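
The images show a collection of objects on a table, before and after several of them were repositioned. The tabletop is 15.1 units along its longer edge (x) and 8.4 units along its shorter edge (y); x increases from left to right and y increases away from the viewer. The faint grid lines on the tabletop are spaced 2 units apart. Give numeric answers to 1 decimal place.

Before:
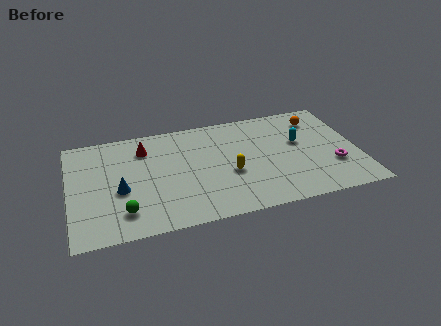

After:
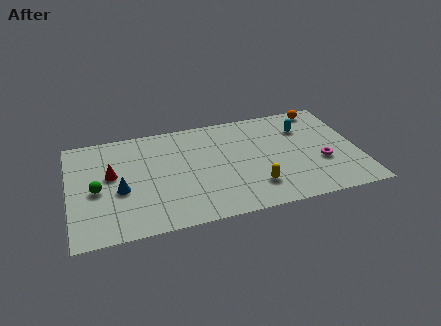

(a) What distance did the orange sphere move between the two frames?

0.9

From (13.2, 6.7) to (13.5, 7.5), the orange sphere covered √(0.3² + 0.8²) ≈ 0.9 units.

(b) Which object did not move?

the blue cone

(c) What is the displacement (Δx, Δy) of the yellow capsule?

(1.2, -1.4)

The yellow capsule was at about (8.3, 3.4) and moved to about (9.5, 2.0).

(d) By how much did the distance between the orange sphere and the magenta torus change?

+0.4

Before: roughly 4.0 units apart; after: 4.4. That's 0.4 units further apart.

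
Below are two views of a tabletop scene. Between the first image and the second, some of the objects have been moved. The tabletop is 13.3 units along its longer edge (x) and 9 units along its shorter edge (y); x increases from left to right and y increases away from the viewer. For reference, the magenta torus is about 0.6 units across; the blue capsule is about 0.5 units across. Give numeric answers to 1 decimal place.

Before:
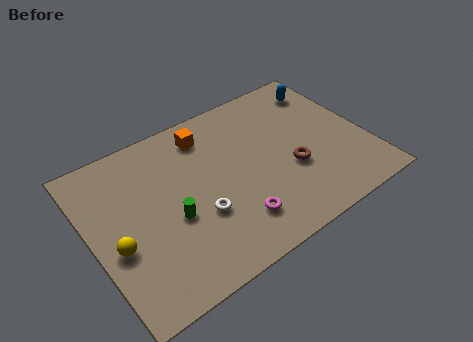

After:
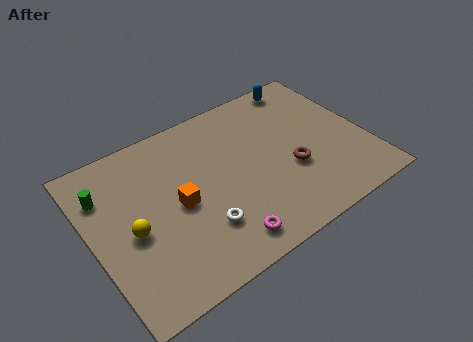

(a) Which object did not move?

the brown torus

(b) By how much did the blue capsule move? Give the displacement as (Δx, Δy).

(-0.9, 0.8)

The blue capsule started near (12.0, 7.3) and ended near (11.1, 8.1).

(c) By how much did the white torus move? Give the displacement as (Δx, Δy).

(0.0, -0.7)

From the two frames, the white torus sits at roughly (4.9, 3.2) before and (4.9, 2.5) after.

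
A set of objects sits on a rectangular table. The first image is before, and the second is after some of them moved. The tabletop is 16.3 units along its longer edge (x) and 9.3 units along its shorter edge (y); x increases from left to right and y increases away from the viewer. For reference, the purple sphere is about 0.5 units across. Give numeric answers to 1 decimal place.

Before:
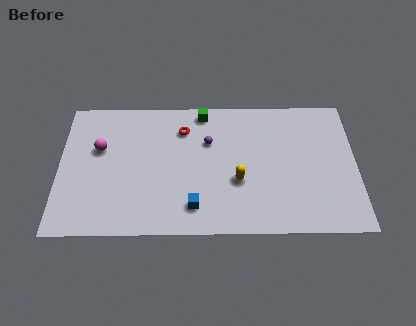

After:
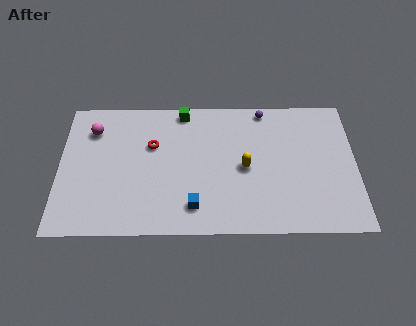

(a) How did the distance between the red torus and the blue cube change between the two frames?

-0.5

The distance was about 5.3 in the first image and 4.8 in the second, so they moved 0.5 units closer together.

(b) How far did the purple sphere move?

3.8

The purple sphere was near (8.2, 6.2) before and (11.3, 8.4) after, so it travelled √(3.1² + 2.2²) ≈ 3.8 units.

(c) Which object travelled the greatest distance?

the purple sphere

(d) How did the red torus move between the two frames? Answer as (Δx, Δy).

(-1.7, -1.1)

The red torus started near (6.8, 7.1) and ended near (5.1, 6.0).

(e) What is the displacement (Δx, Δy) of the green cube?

(-1.1, 0.1)

The green cube started near (7.9, 8.3) and ended near (6.8, 8.4).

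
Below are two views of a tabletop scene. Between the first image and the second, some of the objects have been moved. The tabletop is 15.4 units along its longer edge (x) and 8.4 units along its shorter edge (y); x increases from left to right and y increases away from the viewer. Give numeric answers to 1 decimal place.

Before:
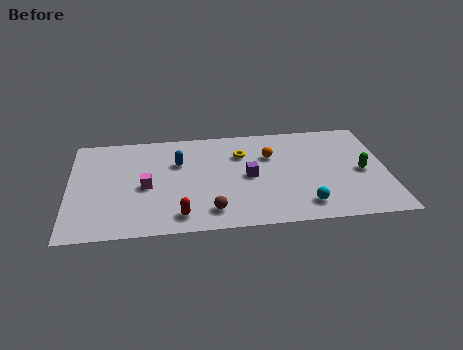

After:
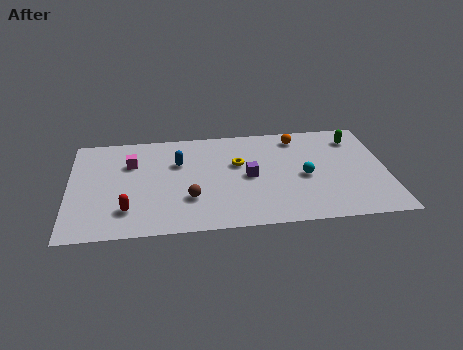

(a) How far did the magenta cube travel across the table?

2.1

The magenta cube moved from about (3.7, 3.8) to (3.0, 5.8), a distance of √(0.7² + 2.0²) ≈ 2.1.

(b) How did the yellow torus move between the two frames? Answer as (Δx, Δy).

(-0.2, -0.8)

The yellow torus was at about (8.4, 6.0) and moved to about (8.2, 5.2).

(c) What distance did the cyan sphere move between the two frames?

2.3

The cyan sphere moved from about (11.3, 1.5) to (11.4, 3.8), a distance of √(0.1² + 2.3²) ≈ 2.3.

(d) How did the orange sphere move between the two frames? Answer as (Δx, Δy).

(1.4, 1.4)

From the two frames, the orange sphere sits at roughly (9.8, 5.7) before and (11.2, 7.1) after.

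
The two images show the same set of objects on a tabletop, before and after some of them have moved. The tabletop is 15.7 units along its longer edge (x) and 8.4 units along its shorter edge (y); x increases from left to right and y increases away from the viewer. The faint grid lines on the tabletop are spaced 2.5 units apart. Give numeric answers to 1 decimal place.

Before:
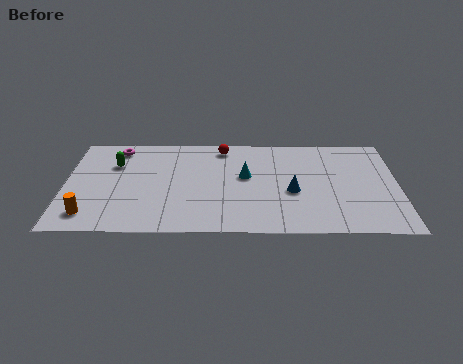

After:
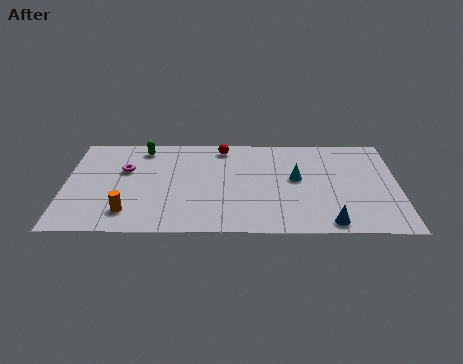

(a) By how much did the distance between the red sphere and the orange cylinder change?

-1.4

They were about 8.5 units apart before and 7.1 after — 1.4 units closer together.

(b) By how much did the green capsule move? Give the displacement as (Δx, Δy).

(1.3, 1.4)

The green capsule was at about (2.3, 5.8) and moved to about (3.6, 7.2).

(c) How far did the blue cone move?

3.1

The blue cone was near (10.7, 3.5) before and (12.4, 0.9) after, so it travelled √(1.7² + 2.6²) ≈ 3.1 units.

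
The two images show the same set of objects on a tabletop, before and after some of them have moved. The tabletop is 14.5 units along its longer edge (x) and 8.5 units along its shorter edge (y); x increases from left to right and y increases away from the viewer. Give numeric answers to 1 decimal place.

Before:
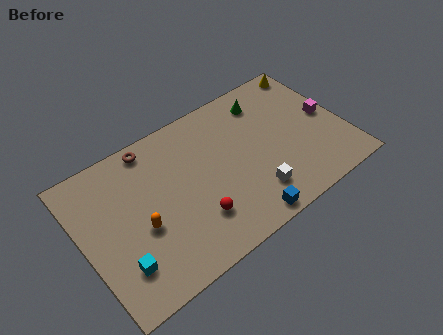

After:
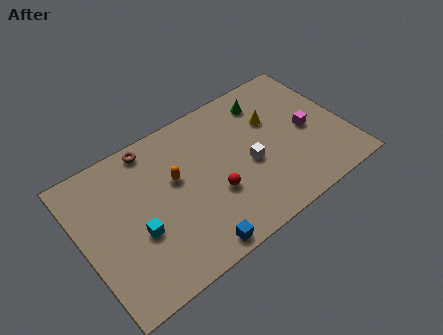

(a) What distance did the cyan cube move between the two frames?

1.7

The cyan cube moved from about (1.6, 2.1) to (2.8, 3.3), a distance of √(1.2² + 1.2²) ≈ 1.7.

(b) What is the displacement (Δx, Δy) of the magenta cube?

(-1.2, -0.3)

From the two frames, the magenta cube sits at roughly (13.7, 4.3) before and (12.5, 4.0) after.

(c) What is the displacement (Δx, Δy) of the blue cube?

(-2.8, 0.0)

The blue cube was at about (8.2, 0.8) and moved to about (5.4, 0.8).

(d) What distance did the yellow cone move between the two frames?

3.4

From (13.6, 7.6) to (10.8, 5.6), the yellow cone covered √(2.8² + 2.0²) ≈ 3.4 units.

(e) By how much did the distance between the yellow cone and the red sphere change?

-4.9

They were about 9.4 units apart before and 4.5 after — 4.9 units closer together.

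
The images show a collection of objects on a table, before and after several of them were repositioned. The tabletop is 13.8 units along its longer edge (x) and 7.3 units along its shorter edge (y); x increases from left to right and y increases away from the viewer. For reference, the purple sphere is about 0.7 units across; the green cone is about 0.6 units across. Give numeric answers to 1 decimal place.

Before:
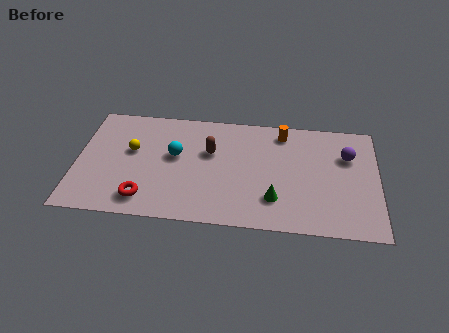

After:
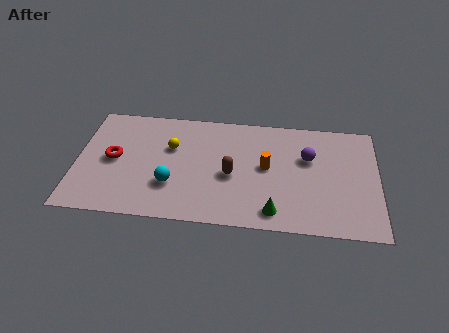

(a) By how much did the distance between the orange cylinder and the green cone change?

-1.5

They were about 4.3 units apart before and 2.8 after — 1.5 units closer together.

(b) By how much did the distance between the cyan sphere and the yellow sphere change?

+0.4

They were about 2.0 units apart before and 2.4 after — 0.4 units further apart.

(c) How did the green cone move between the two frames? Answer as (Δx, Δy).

(0.0, -0.8)

The green cone started near (9.1, 1.9) and ended near (9.1, 1.1).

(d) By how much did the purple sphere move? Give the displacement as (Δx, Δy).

(-1.8, -0.3)

The purple sphere started near (12.4, 5.0) and ended near (10.6, 4.7).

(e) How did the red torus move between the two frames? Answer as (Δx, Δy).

(-1.5, 2.4)

From the two frames, the red torus sits at roughly (3.2, 1.3) before and (1.7, 3.7) after.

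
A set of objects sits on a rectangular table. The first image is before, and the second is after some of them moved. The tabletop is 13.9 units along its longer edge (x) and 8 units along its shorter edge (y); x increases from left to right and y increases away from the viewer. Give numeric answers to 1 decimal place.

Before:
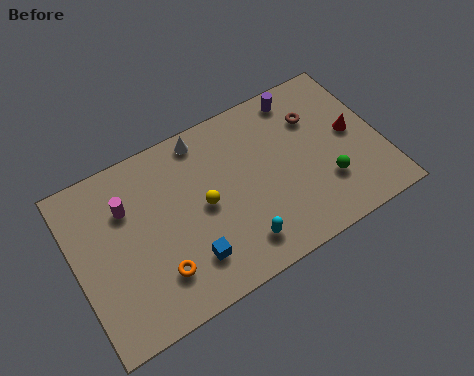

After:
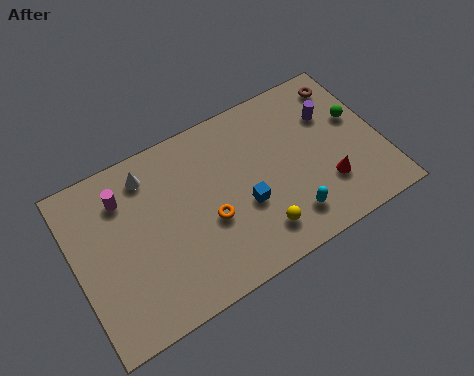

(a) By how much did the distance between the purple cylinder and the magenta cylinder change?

+1.2

Before: roughly 8.3 units apart; after: 9.5. That's 1.2 units further apart.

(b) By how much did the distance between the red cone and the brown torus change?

+2.6

They were about 2.1 units apart before and 4.7 after — 2.6 units further apart.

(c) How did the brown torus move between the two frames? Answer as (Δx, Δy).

(1.6, 1.0)

The brown torus was at about (11.2, 5.7) and moved to about (12.8, 6.7).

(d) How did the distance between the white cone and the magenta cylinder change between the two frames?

-2.7

They were about 4.0 units apart before and 1.3 after — 2.7 units closer together.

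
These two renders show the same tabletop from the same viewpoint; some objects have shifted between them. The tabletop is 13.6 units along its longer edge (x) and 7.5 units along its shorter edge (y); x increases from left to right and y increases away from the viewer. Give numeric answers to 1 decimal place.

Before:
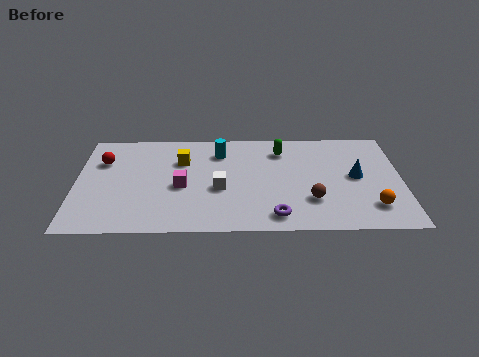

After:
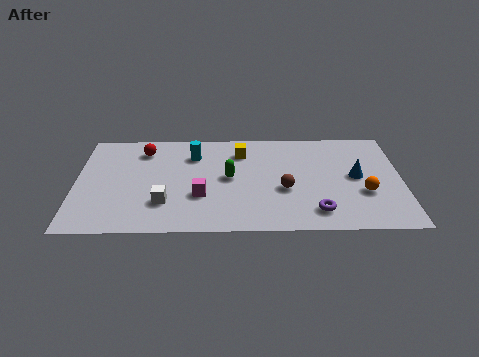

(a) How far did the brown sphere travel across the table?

1.4

The brown sphere moved from about (9.8, 2.2) to (8.7, 3.0), a distance of √(1.1² + 0.8²) ≈ 1.4.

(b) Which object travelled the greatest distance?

the green capsule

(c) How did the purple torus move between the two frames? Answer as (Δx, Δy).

(1.7, 0.3)

The purple torus was at about (8.3, 1.1) and moved to about (10.0, 1.4).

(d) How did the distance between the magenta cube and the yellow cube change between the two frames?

+1.7

They were about 1.9 units apart before and 3.6 after — 1.7 units further apart.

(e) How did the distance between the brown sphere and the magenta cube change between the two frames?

-2.0

They were about 5.5 units apart before and 3.5 after — 2.0 units closer together.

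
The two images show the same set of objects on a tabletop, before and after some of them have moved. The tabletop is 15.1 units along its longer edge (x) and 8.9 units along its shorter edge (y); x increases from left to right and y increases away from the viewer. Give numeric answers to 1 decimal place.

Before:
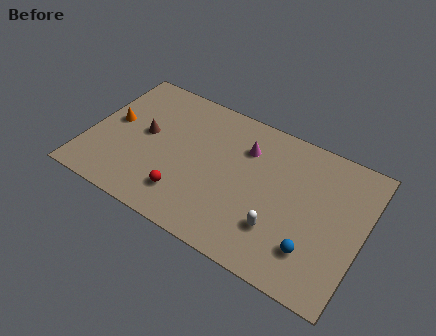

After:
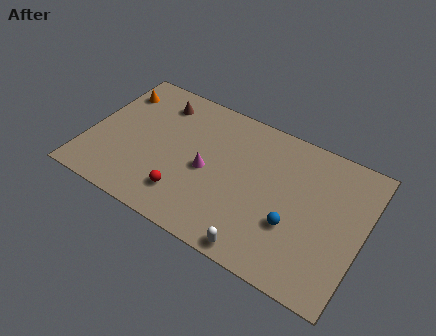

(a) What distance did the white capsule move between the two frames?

1.9

The white capsule was near (10.8, 2.5) before and (10.0, 0.8) after, so it travelled √(0.8² + 1.7²) ≈ 1.9 units.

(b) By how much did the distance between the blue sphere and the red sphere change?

-1.1

They were about 7.0 units apart before and 5.9 after — 1.1 units closer together.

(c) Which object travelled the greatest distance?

the magenta cone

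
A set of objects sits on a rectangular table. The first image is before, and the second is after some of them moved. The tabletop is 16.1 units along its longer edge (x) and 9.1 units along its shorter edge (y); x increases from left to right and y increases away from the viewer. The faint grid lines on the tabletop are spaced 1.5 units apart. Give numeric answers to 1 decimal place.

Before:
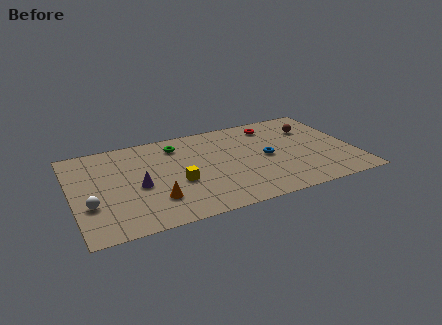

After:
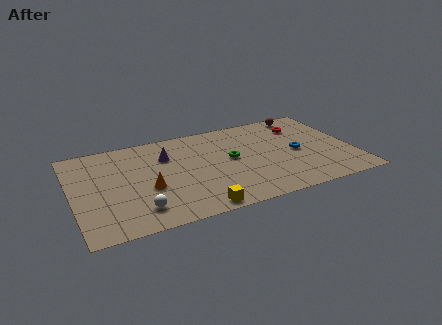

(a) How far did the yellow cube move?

2.9

The yellow cube was near (5.9, 3.6) before and (6.7, 0.8) after, so it travelled √(0.8² + 2.8²) ≈ 2.9 units.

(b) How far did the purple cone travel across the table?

3.0

From (3.7, 4.0) to (5.5, 6.4), the purple cone covered √(1.8² + 2.4²) ≈ 3.0 units.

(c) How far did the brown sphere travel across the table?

1.6

The brown sphere moved from about (14.0, 6.5) to (13.8, 8.1), a distance of √(0.2² + 1.6²) ≈ 1.6.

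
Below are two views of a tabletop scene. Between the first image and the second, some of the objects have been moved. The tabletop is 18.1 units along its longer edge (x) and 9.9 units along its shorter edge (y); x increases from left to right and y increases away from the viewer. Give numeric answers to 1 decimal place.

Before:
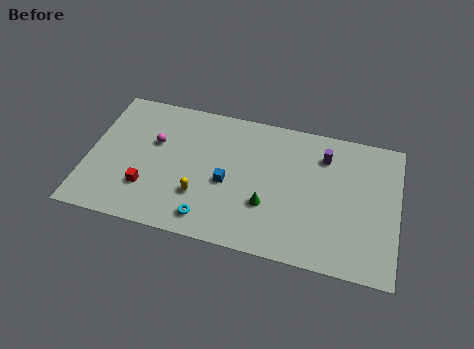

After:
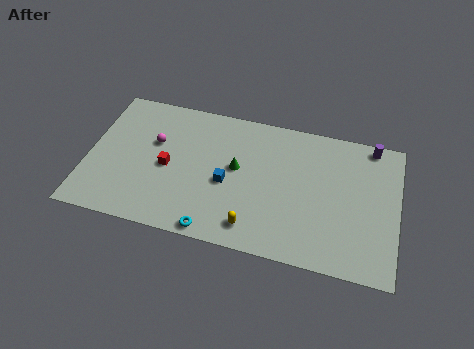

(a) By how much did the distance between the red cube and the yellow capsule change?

+2.9

The distance was about 3.1 in the first image and 6.0 in the second, so they moved 2.9 units further apart.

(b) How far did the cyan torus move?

0.8

The cyan torus was near (7.3, 1.5) before and (7.7, 0.8) after, so it travelled √(0.4² + 0.7²) ≈ 0.8 units.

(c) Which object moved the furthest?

the yellow capsule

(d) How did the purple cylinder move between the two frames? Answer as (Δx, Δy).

(2.7, 1.4)

The purple cylinder was at about (13.7, 7.6) and moved to about (16.4, 9.0).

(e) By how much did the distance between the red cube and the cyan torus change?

+0.9

They were about 3.9 units apart before and 4.8 after — 0.9 units further apart.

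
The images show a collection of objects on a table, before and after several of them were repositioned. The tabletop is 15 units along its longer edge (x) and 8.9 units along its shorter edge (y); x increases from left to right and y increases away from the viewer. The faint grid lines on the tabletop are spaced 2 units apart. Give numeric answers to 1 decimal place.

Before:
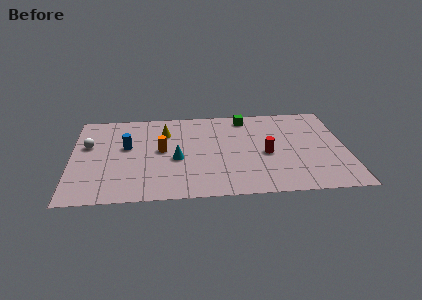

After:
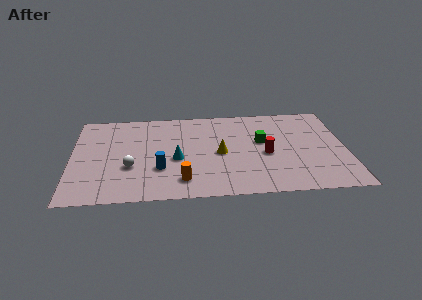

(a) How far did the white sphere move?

3.3

The white sphere moved from about (0.9, 5.5) to (3.2, 3.2), a distance of √(2.3² + 2.3²) ≈ 3.3.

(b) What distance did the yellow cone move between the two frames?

3.8

The yellow cone moved from about (5.1, 6.5) to (8.1, 4.2), a distance of √(3.0² + 2.3²) ≈ 3.8.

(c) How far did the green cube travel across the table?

2.6

From (9.6, 7.7) to (10.4, 5.2), the green cube covered √(0.8² + 2.5²) ≈ 2.6 units.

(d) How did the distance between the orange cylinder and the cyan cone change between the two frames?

+0.9

Before: roughly 1.2 units apart; after: 2.1. That's 0.9 units further apart.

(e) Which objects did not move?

the cyan cone and the red cylinder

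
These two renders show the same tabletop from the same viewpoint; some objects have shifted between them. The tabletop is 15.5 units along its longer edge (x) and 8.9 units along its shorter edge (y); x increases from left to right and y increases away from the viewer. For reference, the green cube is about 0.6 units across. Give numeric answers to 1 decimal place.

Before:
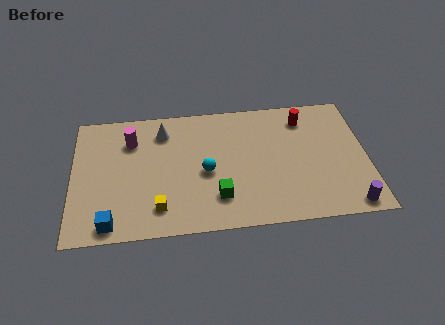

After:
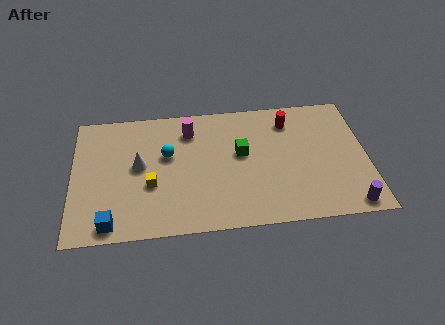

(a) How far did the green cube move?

3.2

The green cube moved from about (7.6, 2.2) to (8.9, 5.1), a distance of √(1.3² + 2.9²) ≈ 3.2.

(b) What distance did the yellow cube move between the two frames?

1.6

The yellow cube was near (4.5, 1.8) before and (4.1, 3.4) after, so it travelled √(0.4² + 1.6²) ≈ 1.6 units.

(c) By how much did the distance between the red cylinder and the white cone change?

+0.8

The distance was about 7.5 in the first image and 8.3 in the second, so they moved 0.8 units further apart.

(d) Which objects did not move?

the purple cylinder and the blue cube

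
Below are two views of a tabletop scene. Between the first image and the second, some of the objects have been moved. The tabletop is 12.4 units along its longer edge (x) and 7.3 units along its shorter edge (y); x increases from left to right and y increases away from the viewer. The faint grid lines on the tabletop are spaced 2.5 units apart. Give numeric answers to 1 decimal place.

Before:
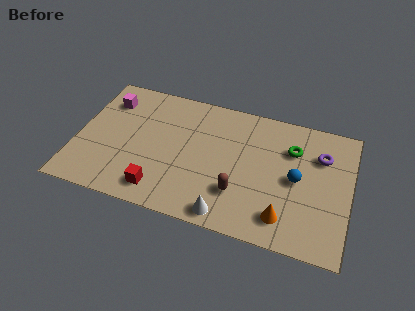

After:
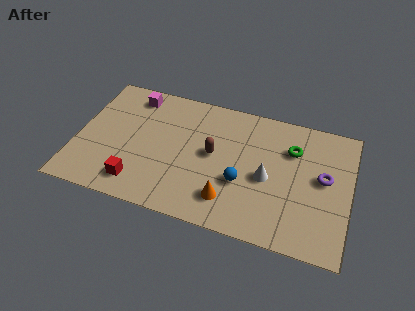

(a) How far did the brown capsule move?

2.2

The brown capsule was near (7.5, 2.1) before and (6.2, 3.9) after, so it travelled √(1.3² + 1.8²) ≈ 2.2 units.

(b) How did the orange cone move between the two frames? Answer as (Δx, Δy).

(-2.5, 0.2)

The orange cone was at about (9.6, 1.4) and moved to about (7.1, 1.6).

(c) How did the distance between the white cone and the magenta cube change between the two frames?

-0.6

They were about 7.6 units apart before and 7.0 after — 0.6 units closer together.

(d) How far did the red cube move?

1.0

From (4.0, 1.2) to (3.0, 1.3), the red cube covered √(1.0² + 0.1²) ≈ 1.0 units.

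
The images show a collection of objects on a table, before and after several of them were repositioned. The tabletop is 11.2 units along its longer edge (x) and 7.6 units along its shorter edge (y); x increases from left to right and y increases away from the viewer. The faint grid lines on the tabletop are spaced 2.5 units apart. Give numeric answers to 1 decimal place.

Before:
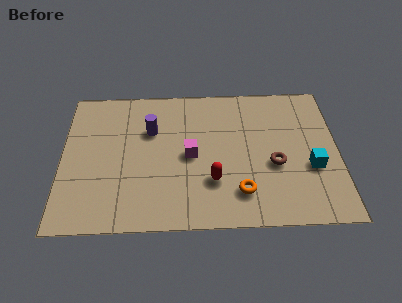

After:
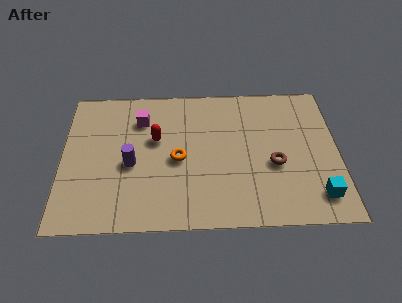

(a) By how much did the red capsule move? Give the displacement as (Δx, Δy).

(-2.3, 2.3)

The red capsule started near (6.1, 2.3) and ended near (3.8, 4.6).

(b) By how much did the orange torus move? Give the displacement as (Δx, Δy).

(-2.5, 1.8)

The orange torus was at about (7.2, 1.7) and moved to about (4.7, 3.5).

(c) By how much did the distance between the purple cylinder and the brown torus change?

+0.4

They were about 5.4 units apart before and 5.8 after — 0.4 units further apart.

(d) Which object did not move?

the brown torus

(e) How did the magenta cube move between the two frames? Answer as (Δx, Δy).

(-2.0, 2.0)

The magenta cube started near (5.2, 3.7) and ended near (3.2, 5.7).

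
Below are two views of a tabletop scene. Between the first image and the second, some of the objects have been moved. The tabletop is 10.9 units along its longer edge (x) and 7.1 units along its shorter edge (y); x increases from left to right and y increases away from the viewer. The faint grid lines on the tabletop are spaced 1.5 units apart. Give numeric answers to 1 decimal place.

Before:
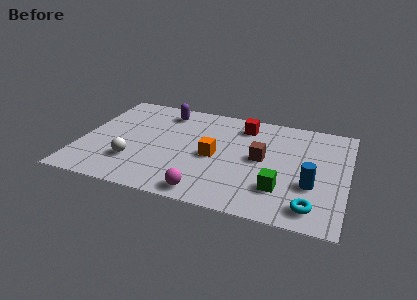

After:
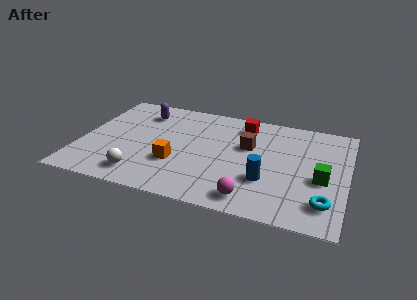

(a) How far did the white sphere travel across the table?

0.9

The white sphere moved from about (2.3, 2.0) to (2.7, 1.2), a distance of √(0.4² + 0.8²) ≈ 0.9.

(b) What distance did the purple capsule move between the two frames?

0.9

The purple capsule was near (3.2, 5.9) before and (2.3, 5.6) after, so it travelled √(0.9² + 0.3²) ≈ 0.9 units.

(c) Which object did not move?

the red cube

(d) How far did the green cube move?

1.9

The green cube moved from about (8.3, 1.9) to (9.9, 3.0), a distance of √(1.6² + 1.1²) ≈ 1.9.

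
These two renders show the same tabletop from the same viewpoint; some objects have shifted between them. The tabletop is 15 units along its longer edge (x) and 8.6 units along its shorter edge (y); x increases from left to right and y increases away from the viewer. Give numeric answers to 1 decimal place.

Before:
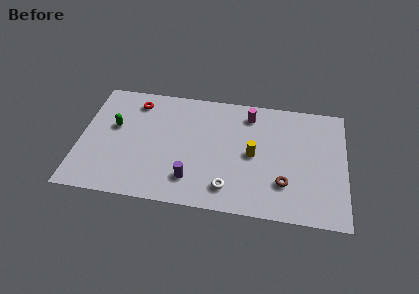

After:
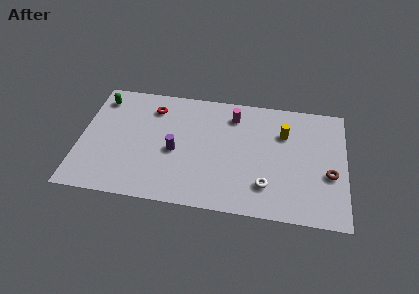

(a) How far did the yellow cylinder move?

2.5

From (9.8, 4.2) to (11.5, 6.0), the yellow cylinder covered √(1.7² + 1.8²) ≈ 2.5 units.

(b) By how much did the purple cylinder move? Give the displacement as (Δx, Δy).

(-1.0, 1.9)

From the two frames, the purple cylinder sits at roughly (6.4, 1.9) before and (5.4, 3.8) after.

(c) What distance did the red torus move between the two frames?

1.0

From (3.0, 7.1) to (4.0, 6.8), the red torus covered √(1.0² + 0.3²) ≈ 1.0 units.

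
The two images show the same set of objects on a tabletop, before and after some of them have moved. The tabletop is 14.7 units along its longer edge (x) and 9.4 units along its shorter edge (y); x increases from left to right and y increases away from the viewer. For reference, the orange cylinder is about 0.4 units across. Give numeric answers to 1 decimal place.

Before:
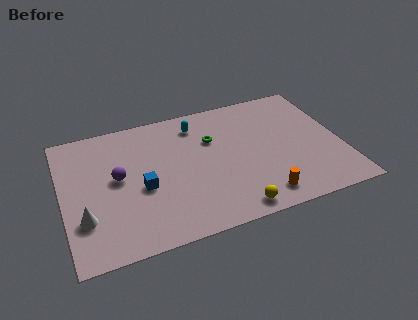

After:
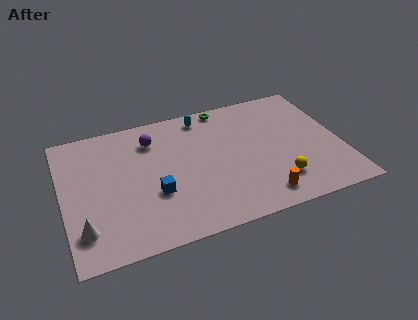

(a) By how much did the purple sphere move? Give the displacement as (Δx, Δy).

(2.0, 2.2)

From the two frames, the purple sphere sits at roughly (2.9, 5.1) before and (4.9, 7.3) after.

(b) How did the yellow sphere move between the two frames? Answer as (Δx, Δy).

(2.5, 1.2)

From the two frames, the yellow sphere sits at roughly (8.6, 1.0) before and (11.1, 2.2) after.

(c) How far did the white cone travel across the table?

0.7

The white cone moved from about (1.0, 2.8) to (0.9, 2.1), a distance of √(0.1² + 0.7²) ≈ 0.7.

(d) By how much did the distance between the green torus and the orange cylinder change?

+2.0

Before: roughly 5.3 units apart; after: 7.3. That's 2.0 units further apart.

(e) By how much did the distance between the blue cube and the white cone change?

+0.7

The distance was about 3.3 in the first image and 4.0 in the second, so they moved 0.7 units further apart.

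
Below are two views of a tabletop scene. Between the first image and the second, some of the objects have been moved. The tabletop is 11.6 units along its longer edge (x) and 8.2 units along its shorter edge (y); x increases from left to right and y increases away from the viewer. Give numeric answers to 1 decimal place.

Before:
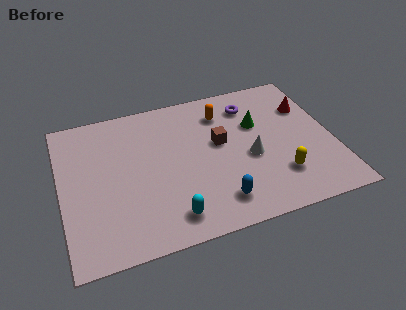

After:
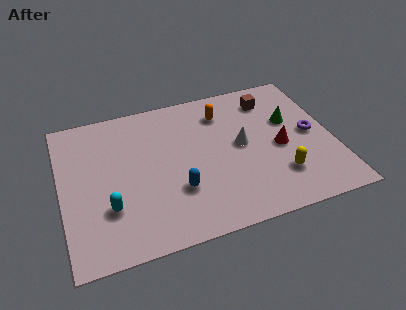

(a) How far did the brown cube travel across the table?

3.1

The brown cube moved from about (6.8, 4.7) to (9.2, 6.6), a distance of √(2.4² + 1.9²) ≈ 3.1.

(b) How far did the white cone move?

0.9

The white cone was near (8.0, 3.5) before and (7.7, 4.3) after, so it travelled √(0.3² + 0.8²) ≈ 0.9 units.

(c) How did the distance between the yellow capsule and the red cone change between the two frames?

-2.3

The distance was about 3.9 in the first image and 1.6 in the second, so they moved 2.3 units closer together.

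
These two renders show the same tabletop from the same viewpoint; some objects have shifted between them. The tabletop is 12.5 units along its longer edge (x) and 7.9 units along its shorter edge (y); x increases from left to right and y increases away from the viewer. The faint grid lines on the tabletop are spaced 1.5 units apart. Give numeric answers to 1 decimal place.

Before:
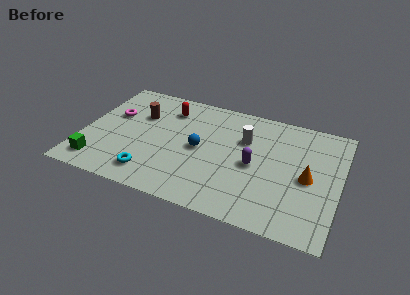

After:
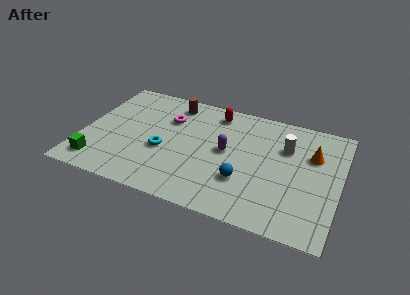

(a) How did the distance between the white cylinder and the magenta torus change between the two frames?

-0.7

Before: roughly 6.5 units apart; after: 5.8. That's 0.7 units closer together.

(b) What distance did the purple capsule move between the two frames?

1.5

The purple capsule was near (8.4, 3.7) before and (7.0, 4.2) after, so it travelled √(1.4² + 0.5²) ≈ 1.5 units.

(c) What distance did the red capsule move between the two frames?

2.4

The red capsule was near (3.9, 6.2) before and (6.2, 6.7) after, so it travelled √(2.3² + 0.5²) ≈ 2.4 units.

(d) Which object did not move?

the green cube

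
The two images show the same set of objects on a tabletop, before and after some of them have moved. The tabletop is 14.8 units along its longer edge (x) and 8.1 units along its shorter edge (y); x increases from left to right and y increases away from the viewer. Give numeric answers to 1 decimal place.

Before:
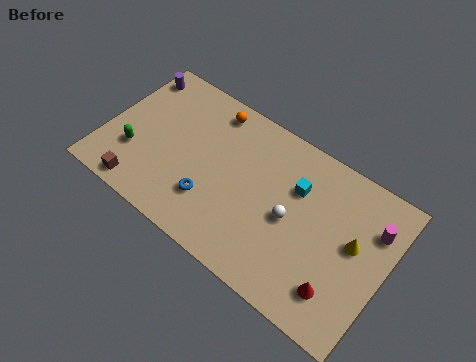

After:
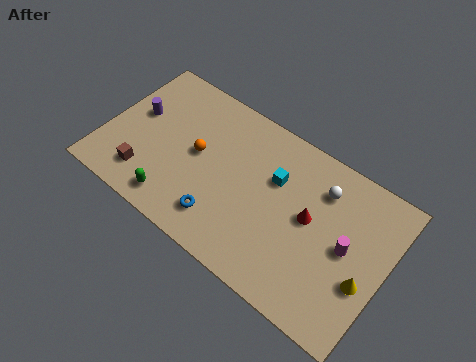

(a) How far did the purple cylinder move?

2.2

From (0.8, 6.8) to (1.4, 4.7), the purple cylinder covered √(0.6² + 2.1²) ≈ 2.2 units.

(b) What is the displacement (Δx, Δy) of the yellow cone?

(0.8, -1.5)

The yellow cone was at about (13.1, 4.5) and moved to about (13.9, 3.0).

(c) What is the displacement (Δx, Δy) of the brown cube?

(0.1, 0.8)

The brown cube started near (2.4, 0.9) and ended near (2.5, 1.7).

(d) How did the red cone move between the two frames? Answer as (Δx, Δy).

(-2.0, 2.6)

The red cone started near (12.8, 1.8) and ended near (10.8, 4.4).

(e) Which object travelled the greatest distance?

the red cone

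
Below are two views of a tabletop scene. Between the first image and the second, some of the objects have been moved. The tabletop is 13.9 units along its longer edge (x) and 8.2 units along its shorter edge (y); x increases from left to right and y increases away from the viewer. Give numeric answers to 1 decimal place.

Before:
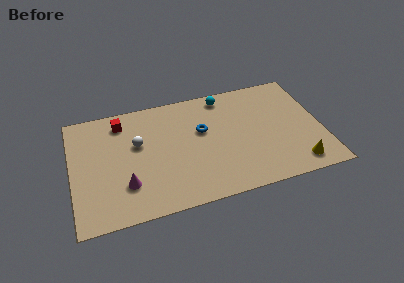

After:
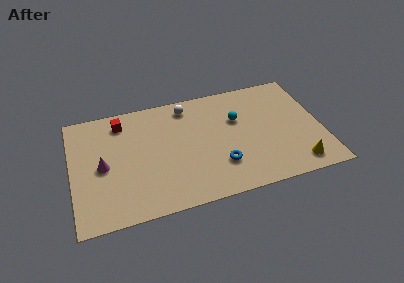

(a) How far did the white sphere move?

3.5

From (3.7, 5.0) to (6.6, 7.0), the white sphere covered √(2.9² + 2.0²) ≈ 3.5 units.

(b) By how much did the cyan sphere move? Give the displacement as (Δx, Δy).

(0.6, -1.9)

The cyan sphere was at about (8.7, 7.2) and moved to about (9.3, 5.3).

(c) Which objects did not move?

the red cube and the yellow cone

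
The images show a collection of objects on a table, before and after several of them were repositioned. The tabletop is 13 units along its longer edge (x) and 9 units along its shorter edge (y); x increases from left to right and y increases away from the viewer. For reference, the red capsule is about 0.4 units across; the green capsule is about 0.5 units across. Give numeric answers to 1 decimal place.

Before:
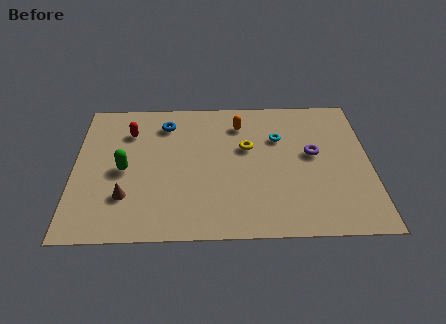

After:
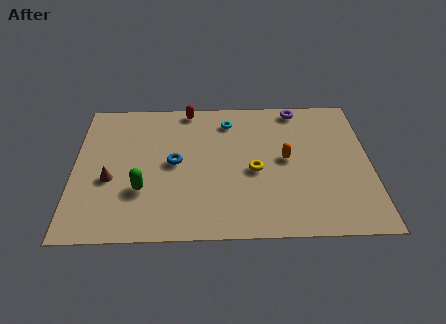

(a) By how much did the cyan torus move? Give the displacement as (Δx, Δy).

(-2.2, 1.2)

From the two frames, the cyan torus sits at roughly (9.0, 6.1) before and (6.8, 7.3) after.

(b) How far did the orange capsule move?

3.1

The orange capsule moved from about (7.3, 7.1) to (9.3, 4.7), a distance of √(2.0² + 2.4²) ≈ 3.1.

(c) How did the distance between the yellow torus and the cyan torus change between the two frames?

+2.0

Before: roughly 1.5 units apart; after: 3.5. That's 2.0 units further apart.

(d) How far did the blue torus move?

2.6

The blue torus moved from about (4.0, 7.2) to (4.4, 4.6), a distance of √(0.4² + 2.6²) ≈ 2.6.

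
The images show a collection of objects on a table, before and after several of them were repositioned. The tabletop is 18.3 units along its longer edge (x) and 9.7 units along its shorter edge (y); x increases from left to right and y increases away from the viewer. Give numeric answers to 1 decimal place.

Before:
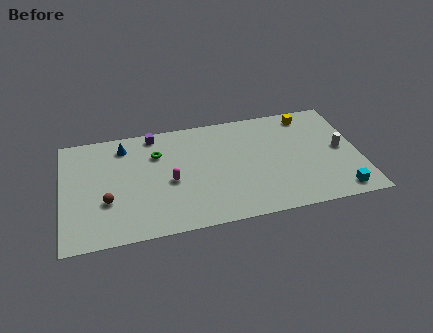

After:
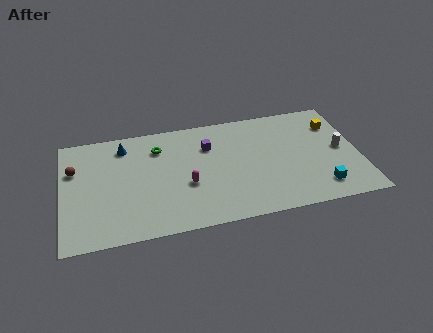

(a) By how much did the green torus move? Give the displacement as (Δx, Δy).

(0.1, 0.5)

The green torus was at about (5.9, 6.9) and moved to about (6.0, 7.4).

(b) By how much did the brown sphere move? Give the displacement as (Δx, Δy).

(-1.9, 3.1)

The brown sphere was at about (2.7, 3.4) and moved to about (0.8, 6.5).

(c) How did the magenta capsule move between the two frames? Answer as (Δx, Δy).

(1.0, -0.5)

The magenta capsule was at about (6.6, 4.3) and moved to about (7.6, 3.8).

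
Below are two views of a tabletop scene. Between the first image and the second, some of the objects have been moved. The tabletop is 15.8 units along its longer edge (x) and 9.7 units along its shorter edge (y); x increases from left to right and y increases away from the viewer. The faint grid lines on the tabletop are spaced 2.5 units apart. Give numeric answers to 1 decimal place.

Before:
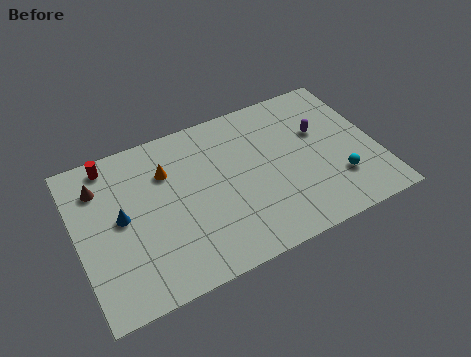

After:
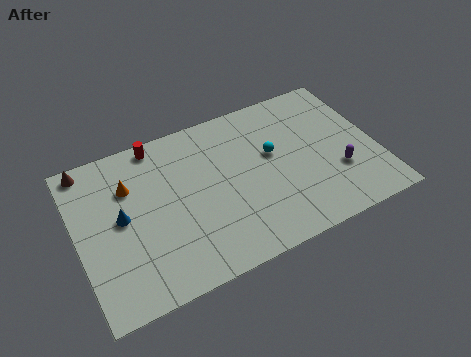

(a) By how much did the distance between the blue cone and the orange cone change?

-1.4

They were about 3.2 units apart before and 1.8 after — 1.4 units closer together.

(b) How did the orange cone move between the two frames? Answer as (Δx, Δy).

(-2.0, -0.1)

From the two frames, the orange cone sits at roughly (4.9, 6.9) before and (2.9, 6.8) after.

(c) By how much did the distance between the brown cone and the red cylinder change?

+2.3

Before: roughly 1.4 units apart; after: 3.7. That's 2.3 units further apart.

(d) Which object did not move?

the blue cone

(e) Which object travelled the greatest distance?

the cyan sphere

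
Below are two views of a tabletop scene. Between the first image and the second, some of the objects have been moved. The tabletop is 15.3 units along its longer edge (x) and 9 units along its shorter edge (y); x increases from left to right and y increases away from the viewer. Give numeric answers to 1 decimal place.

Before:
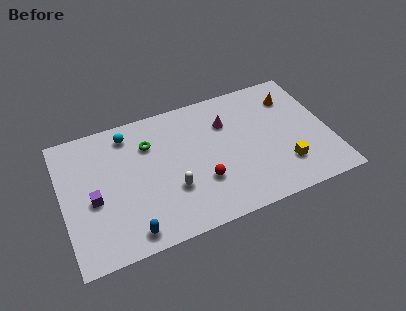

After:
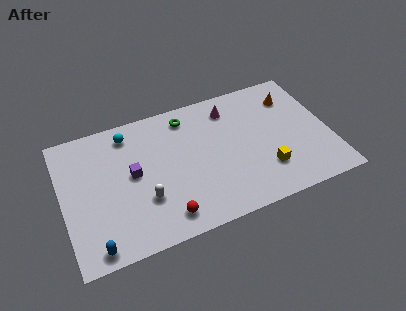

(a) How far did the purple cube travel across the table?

2.5

The purple cube moved from about (1.7, 3.9) to (4.0, 4.8), a distance of √(2.3² + 0.9²) ≈ 2.5.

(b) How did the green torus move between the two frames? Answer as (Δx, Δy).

(2.3, 1.1)

The green torus started near (5.1, 6.5) and ended near (7.4, 7.6).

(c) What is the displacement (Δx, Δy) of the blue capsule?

(-2.0, -0.2)

From the two frames, the blue capsule sits at roughly (3.5, 1.1) before and (1.5, 0.9) after.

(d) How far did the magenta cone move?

0.9

The magenta cone was near (9.6, 6.4) before and (9.9, 7.3) after, so it travelled √(0.3² + 0.9²) ≈ 0.9 units.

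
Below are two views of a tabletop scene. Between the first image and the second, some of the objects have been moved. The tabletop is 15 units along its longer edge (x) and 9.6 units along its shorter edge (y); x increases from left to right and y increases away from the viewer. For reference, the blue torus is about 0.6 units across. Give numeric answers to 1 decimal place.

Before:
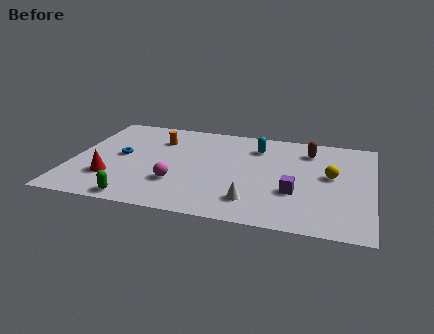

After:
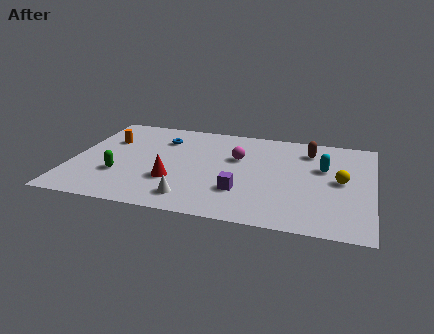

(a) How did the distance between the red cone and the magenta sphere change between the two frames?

+0.9

The distance was about 3.3 in the first image and 4.2 in the second, so they moved 0.9 units further apart.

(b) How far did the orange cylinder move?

2.6

The orange cylinder moved from about (4.1, 7.1) to (1.6, 6.5), a distance of √(2.5² + 0.6²) ≈ 2.6.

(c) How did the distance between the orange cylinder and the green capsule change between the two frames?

-2.7

They were about 6.2 units apart before and 3.5 after — 2.7 units closer together.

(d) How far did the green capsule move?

2.5

The green capsule moved from about (3.6, 0.9) to (2.5, 3.1), a distance of √(1.1² + 2.2²) ≈ 2.5.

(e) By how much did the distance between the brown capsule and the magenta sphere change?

-4.1

Before: roughly 7.9 units apart; after: 3.8. That's 4.1 units closer together.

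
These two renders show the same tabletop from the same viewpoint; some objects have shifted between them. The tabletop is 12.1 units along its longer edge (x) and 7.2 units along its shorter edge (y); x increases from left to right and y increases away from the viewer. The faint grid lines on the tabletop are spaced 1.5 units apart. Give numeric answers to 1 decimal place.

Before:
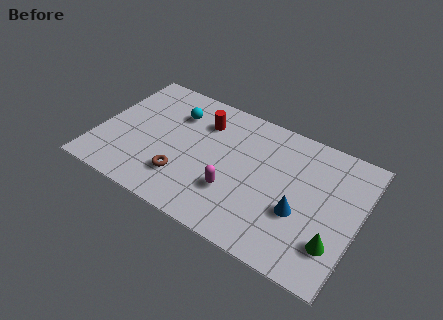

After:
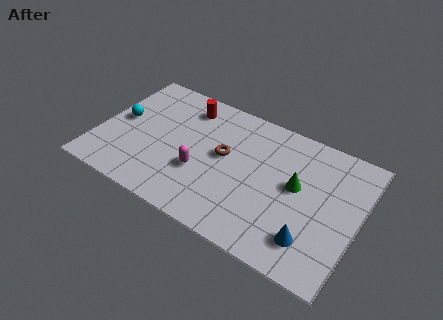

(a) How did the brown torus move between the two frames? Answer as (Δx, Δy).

(1.6, 2.1)

From the two frames, the brown torus sits at roughly (4.2, 1.9) before and (5.8, 4.0) after.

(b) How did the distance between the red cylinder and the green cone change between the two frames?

-1.7

They were about 7.5 units apart before and 5.8 after — 1.7 units closer together.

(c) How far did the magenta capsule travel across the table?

1.6

The magenta capsule was near (6.5, 2.3) before and (4.9, 2.6) after, so it travelled √(1.6² + 0.3²) ≈ 1.6 units.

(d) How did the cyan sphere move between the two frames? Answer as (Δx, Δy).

(-2.4, -1.5)

The cyan sphere started near (3.3, 5.3) and ended near (0.9, 3.8).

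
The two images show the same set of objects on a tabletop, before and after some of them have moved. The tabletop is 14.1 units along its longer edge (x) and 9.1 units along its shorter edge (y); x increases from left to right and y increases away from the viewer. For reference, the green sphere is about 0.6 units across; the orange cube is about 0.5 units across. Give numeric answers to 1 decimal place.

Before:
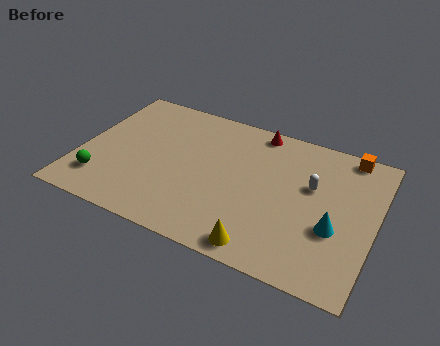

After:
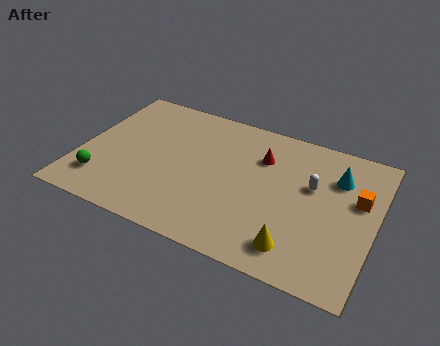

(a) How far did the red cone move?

1.7

The red cone moved from about (8.1, 8.2) to (8.5, 6.5), a distance of √(0.4² + 1.7²) ≈ 1.7.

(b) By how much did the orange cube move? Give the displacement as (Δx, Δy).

(0.7, -2.7)

The orange cube started near (12.5, 8.3) and ended near (13.2, 5.6).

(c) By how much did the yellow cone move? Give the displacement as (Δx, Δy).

(1.5, 0.6)

The yellow cone was at about (9.2, 1.0) and moved to about (10.7, 1.6).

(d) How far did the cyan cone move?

3.2

The cyan cone moved from about (12.3, 3.4) to (12.1, 6.6), a distance of √(0.2² + 3.2²) ≈ 3.2.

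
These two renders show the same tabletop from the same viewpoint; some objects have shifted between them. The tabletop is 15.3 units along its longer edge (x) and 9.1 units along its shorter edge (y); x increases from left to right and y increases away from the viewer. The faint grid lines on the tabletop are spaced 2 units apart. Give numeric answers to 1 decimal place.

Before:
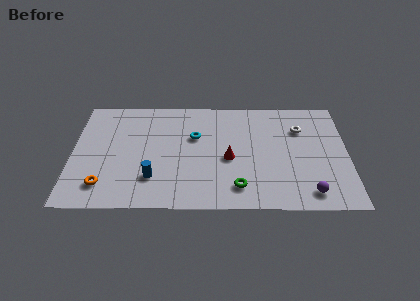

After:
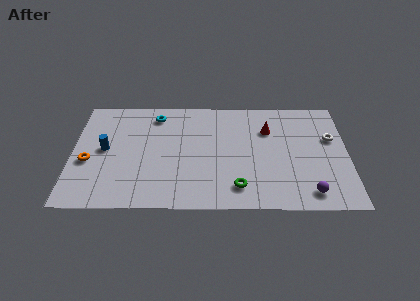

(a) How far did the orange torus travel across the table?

2.1

The orange torus was near (1.8, 1.8) before and (0.9, 3.7) after, so it travelled √(0.9² + 1.9²) ≈ 2.1 units.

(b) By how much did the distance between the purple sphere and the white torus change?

-0.6

They were about 5.2 units apart before and 4.6 after — 0.6 units closer together.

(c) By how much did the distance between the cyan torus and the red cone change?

+3.8

The distance was about 2.6 in the first image and 6.4 in the second, so they moved 3.8 units further apart.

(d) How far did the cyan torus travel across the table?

2.8

From (6.8, 5.8) to (4.6, 7.6), the cyan torus covered √(2.2² + 1.8²) ≈ 2.8 units.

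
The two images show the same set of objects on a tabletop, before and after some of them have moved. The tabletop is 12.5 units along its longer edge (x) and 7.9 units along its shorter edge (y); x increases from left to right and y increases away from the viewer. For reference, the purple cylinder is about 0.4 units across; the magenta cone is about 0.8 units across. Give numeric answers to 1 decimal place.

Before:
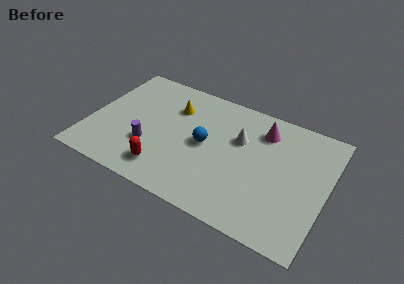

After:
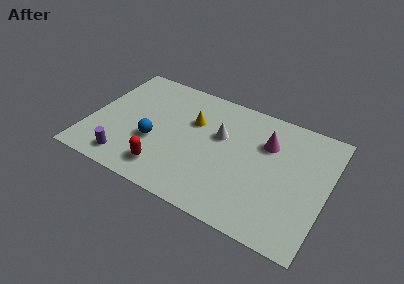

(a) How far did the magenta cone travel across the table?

0.8

The magenta cone moved from about (8.9, 6.2) to (9.2, 5.5), a distance of √(0.3² + 0.7²) ≈ 0.8.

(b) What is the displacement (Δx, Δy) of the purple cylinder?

(-1.0, -1.4)

The purple cylinder was at about (3.3, 2.6) and moved to about (2.3, 1.2).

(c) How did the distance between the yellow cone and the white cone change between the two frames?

-2.1

They were about 3.6 units apart before and 1.5 after — 2.1 units closer together.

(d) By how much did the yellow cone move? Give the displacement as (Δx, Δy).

(1.1, -0.5)

The yellow cone was at about (4.2, 5.7) and moved to about (5.3, 5.2).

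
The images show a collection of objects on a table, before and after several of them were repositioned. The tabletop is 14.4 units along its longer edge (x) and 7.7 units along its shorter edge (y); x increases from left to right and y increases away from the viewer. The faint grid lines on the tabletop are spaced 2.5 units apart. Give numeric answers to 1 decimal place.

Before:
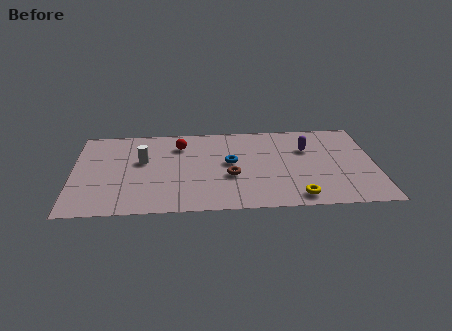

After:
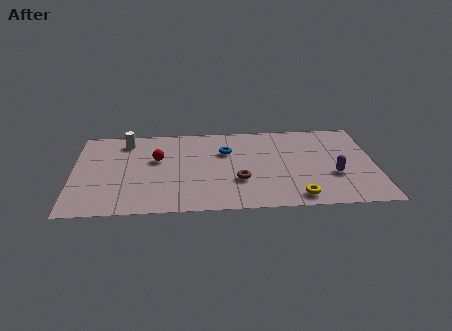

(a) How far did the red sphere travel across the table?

1.6

From (5.1, 5.9) to (4.0, 4.7), the red sphere covered √(1.1² + 1.2²) ≈ 1.6 units.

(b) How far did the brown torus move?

0.6

The brown torus was near (7.5, 3.0) before and (7.9, 2.6) after, so it travelled √(0.4² + 0.4²) ≈ 0.6 units.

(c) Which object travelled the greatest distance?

the purple capsule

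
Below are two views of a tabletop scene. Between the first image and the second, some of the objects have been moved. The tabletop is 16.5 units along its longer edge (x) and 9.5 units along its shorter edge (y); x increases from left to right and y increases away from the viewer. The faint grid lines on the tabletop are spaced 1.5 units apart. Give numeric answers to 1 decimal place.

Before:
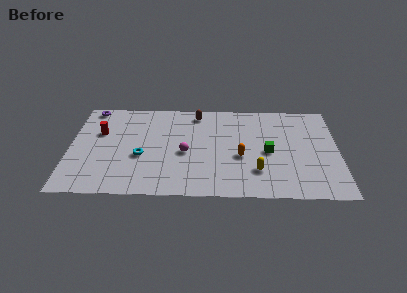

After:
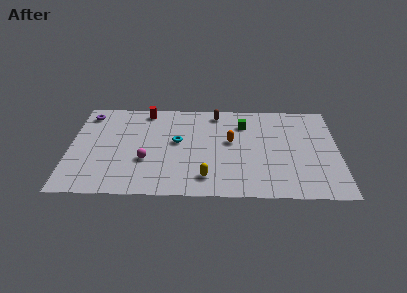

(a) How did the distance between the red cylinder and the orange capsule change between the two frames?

-2.9

Before: roughly 9.0 units apart; after: 6.1. That's 2.9 units closer together.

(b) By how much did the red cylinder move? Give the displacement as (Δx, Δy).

(2.8, 2.3)

The red cylinder was at about (1.8, 6.1) and moved to about (4.6, 8.4).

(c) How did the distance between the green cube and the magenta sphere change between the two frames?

+2.0

Before: roughly 5.1 units apart; after: 7.1. That's 2.0 units further apart.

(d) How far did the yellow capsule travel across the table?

3.2

From (11.5, 2.5) to (8.4, 1.8), the yellow capsule covered √(3.1² + 0.7²) ≈ 3.2 units.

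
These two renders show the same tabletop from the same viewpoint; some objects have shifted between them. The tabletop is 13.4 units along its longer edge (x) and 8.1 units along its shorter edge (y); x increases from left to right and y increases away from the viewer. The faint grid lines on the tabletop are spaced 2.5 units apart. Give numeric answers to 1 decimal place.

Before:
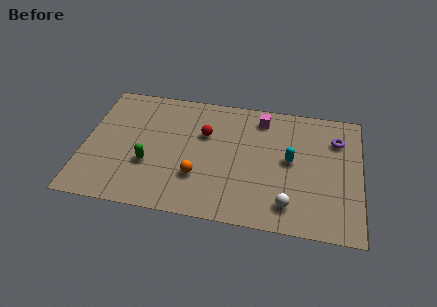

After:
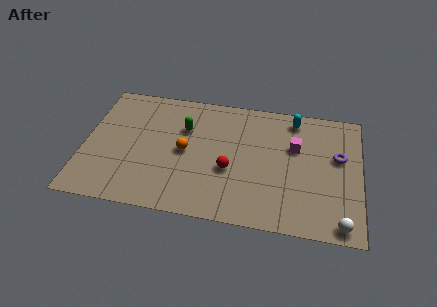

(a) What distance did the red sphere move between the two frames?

2.5

The red sphere was near (5.8, 5.3) before and (7.1, 3.2) after, so it travelled √(1.3² + 2.1²) ≈ 2.5 units.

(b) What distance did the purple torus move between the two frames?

1.1

The purple torus was near (12.2, 6.0) before and (12.3, 4.9) after, so it travelled √(0.1² + 1.1²) ≈ 1.1 units.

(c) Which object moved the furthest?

the green capsule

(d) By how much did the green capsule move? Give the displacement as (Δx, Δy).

(1.6, 2.6)

From the two frames, the green capsule sits at roughly (3.2, 2.9) before and (4.8, 5.5) after.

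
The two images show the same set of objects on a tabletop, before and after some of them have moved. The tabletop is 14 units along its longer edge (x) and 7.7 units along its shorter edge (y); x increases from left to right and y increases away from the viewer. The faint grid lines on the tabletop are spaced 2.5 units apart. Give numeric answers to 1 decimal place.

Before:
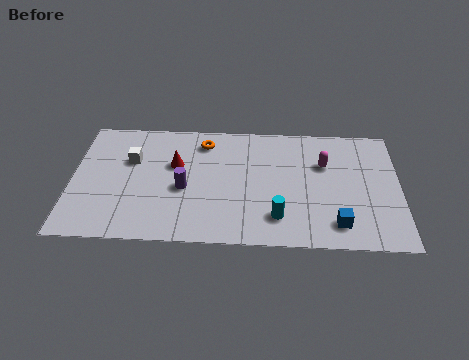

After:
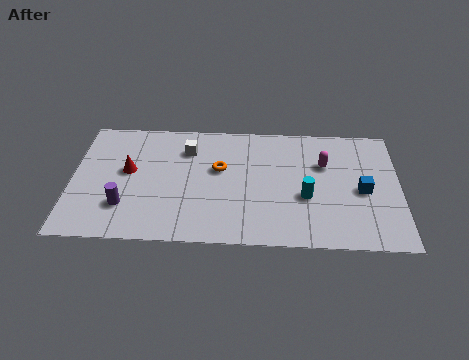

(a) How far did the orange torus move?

1.8

The orange torus moved from about (5.6, 6.3) to (6.3, 4.6), a distance of √(0.7² + 1.7²) ≈ 1.8.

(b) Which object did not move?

the magenta capsule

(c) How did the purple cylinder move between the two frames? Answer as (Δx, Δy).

(-2.5, -1.2)

From the two frames, the purple cylinder sits at roughly (4.8, 3.3) before and (2.3, 2.1) after.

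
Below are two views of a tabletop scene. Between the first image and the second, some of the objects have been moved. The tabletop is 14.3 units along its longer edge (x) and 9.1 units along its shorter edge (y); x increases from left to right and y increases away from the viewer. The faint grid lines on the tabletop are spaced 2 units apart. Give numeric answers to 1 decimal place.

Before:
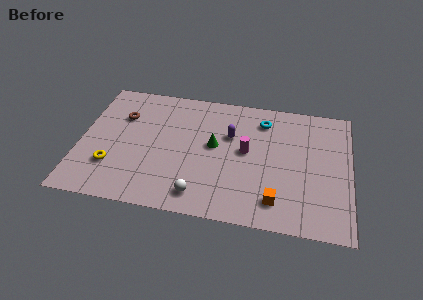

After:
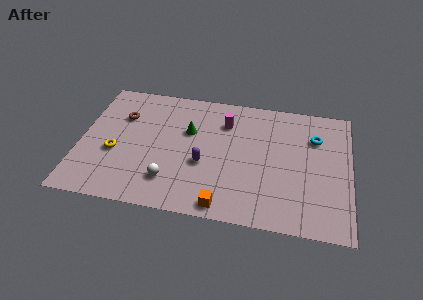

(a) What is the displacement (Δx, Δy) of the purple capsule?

(-1.3, -2.3)

The purple capsule was at about (7.9, 5.9) and moved to about (6.6, 3.6).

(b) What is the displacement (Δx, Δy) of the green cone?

(-1.4, 0.8)

The green cone was at about (7.1, 5.0) and moved to about (5.7, 5.8).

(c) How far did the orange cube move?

2.8

The orange cube was near (10.5, 1.7) before and (7.8, 0.9) after, so it travelled √(2.7² + 0.8²) ≈ 2.8 units.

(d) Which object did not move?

the brown torus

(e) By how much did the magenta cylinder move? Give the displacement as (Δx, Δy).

(-1.2, 1.9)

The magenta cylinder was at about (8.8, 4.9) and moved to about (7.6, 6.8).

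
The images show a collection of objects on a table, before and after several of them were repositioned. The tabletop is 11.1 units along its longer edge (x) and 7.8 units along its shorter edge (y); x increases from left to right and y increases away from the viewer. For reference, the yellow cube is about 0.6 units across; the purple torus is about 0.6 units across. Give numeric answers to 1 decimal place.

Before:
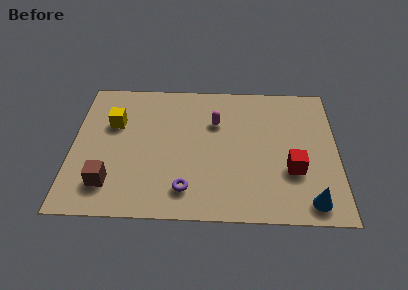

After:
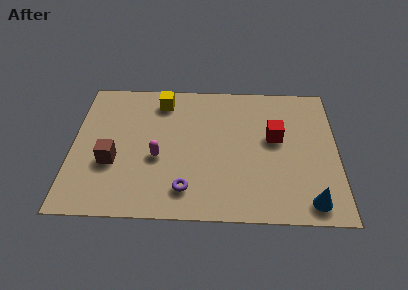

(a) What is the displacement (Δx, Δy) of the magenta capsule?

(-2.4, -2.1)

From the two frames, the magenta capsule sits at roughly (6.0, 5.3) before and (3.6, 3.2) after.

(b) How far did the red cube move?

1.9

The red cube was near (9.2, 2.7) before and (8.5, 4.5) after, so it travelled √(0.7² + 1.8²) ≈ 1.9 units.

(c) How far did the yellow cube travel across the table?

2.4

The yellow cube moved from about (1.7, 5.1) to (3.7, 6.5), a distance of √(2.0² + 1.4²) ≈ 2.4.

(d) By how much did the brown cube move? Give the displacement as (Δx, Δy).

(0.1, 1.2)

From the two frames, the brown cube sits at roughly (1.6, 1.7) before and (1.7, 2.9) after.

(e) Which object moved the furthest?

the magenta capsule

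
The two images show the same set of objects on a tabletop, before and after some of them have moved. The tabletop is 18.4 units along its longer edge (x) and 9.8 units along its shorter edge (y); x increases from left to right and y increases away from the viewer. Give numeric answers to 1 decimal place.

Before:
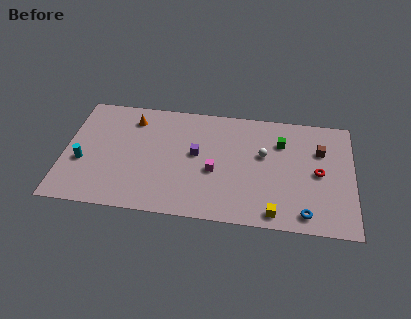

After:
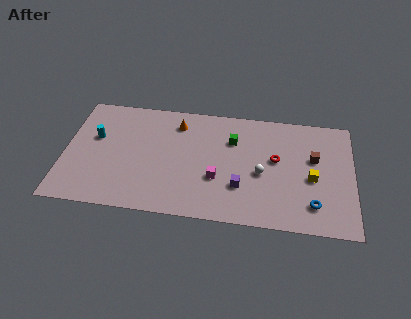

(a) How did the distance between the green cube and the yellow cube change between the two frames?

-0.3

They were about 6.0 units apart before and 5.7 after — 0.3 units closer together.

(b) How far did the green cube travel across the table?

3.1

The green cube moved from about (13.8, 7.1) to (10.7, 6.9), a distance of √(3.1² + 0.2²) ≈ 3.1.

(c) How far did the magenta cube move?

0.6

From (9.6, 4.1) to (9.8, 3.5), the magenta cube covered √(0.2² + 0.6²) ≈ 0.6 units.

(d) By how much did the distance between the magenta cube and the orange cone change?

-1.4

The distance was about 6.6 in the first image and 5.2 in the second, so they moved 1.4 units closer together.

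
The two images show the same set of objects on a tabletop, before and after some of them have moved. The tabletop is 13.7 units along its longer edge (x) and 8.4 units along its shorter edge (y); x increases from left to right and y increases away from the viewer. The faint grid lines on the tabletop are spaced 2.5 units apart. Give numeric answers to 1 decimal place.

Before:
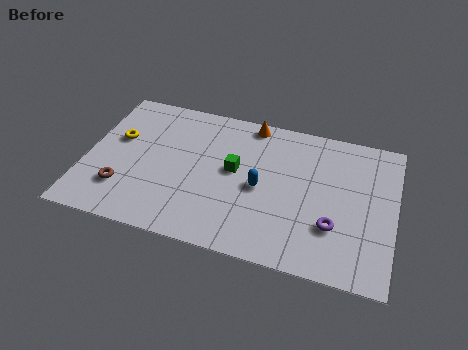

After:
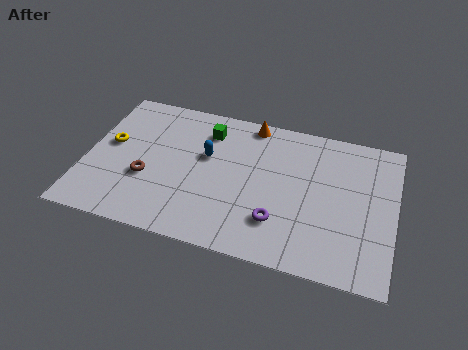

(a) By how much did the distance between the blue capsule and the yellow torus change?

-2.3

They were about 6.6 units apart before and 4.3 after — 2.3 units closer together.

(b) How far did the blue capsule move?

2.8

The blue capsule was near (7.8, 3.9) before and (5.3, 5.1) after, so it travelled √(2.5² + 1.2²) ≈ 2.8 units.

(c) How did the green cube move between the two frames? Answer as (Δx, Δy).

(-1.4, 2.0)

The green cube started near (6.6, 4.6) and ended near (5.2, 6.6).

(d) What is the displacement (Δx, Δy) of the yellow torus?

(-0.3, -0.4)

The yellow torus started near (1.3, 5.1) and ended near (1.0, 4.7).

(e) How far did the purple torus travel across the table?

2.4

The purple torus moved from about (11.1, 2.6) to (8.7, 2.2), a distance of √(2.4² + 0.4²) ≈ 2.4.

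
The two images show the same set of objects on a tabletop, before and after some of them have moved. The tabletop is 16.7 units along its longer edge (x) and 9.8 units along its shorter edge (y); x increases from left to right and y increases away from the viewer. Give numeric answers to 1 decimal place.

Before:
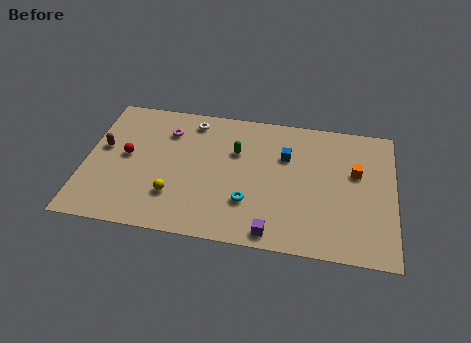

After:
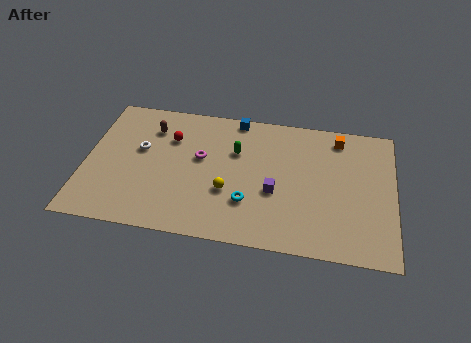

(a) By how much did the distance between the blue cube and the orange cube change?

+1.8

Before: roughly 3.8 units apart; after: 5.6. That's 1.8 units further apart.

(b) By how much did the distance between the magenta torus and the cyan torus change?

-2.5

They were about 6.4 units apart before and 3.9 after — 2.5 units closer together.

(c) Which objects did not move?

the green capsule and the cyan torus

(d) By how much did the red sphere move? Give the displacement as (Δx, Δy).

(2.3, 1.7)

The red sphere started near (2.2, 5.2) and ended near (4.5, 6.9).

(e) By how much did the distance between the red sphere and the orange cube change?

-3.2

They were about 12.4 units apart before and 9.2 after — 3.2 units closer together.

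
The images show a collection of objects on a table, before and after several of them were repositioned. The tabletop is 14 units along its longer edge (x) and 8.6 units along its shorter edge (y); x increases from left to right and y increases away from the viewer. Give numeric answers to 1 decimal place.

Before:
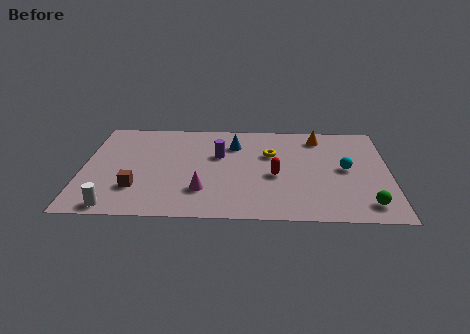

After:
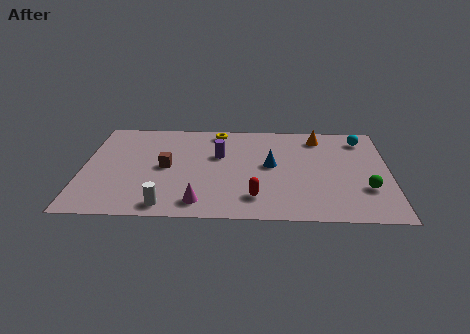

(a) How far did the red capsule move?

2.1

The red capsule moved from about (8.8, 3.7) to (7.9, 1.8), a distance of √(0.9² + 1.9²) ≈ 2.1.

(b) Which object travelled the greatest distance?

the yellow torus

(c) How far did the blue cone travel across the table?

2.5

The blue cone moved from about (6.9, 6.4) to (8.6, 4.6), a distance of √(1.7² + 1.8²) ≈ 2.5.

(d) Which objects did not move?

the purple cylinder and the orange cone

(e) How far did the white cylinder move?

2.3

The white cylinder was near (1.6, 0.8) before and (3.9, 1.0) after, so it travelled √(2.3² + 0.2²) ≈ 2.3 units.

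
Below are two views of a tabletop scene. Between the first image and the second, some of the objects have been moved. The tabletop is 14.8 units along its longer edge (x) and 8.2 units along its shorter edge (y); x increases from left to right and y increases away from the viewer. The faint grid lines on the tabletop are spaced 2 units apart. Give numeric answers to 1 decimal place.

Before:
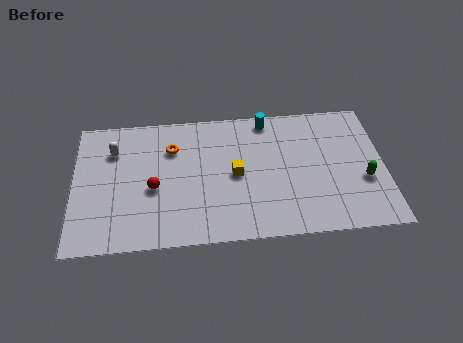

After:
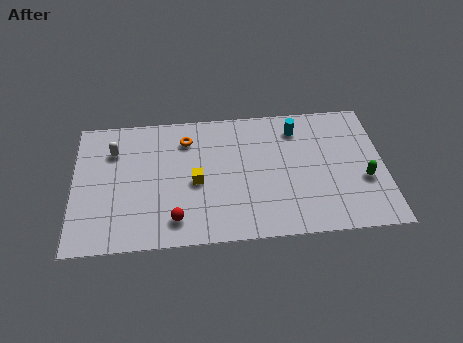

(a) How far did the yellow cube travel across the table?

1.9

The yellow cube was near (7.7, 4.0) before and (5.8, 3.7) after, so it travelled √(1.9² + 0.3²) ≈ 1.9 units.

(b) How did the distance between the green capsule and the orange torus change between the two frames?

-0.5

The distance was about 9.5 in the first image and 9.0 in the second, so they moved 0.5 units closer together.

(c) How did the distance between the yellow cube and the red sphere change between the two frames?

-1.5

Before: roughly 3.9 units apart; after: 2.4. That's 1.5 units closer together.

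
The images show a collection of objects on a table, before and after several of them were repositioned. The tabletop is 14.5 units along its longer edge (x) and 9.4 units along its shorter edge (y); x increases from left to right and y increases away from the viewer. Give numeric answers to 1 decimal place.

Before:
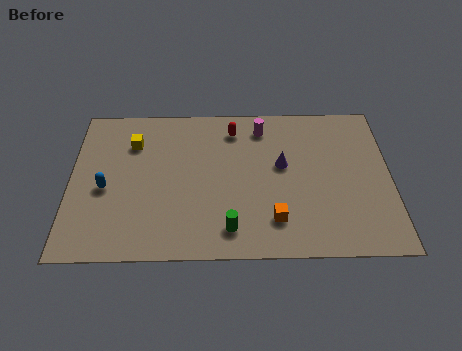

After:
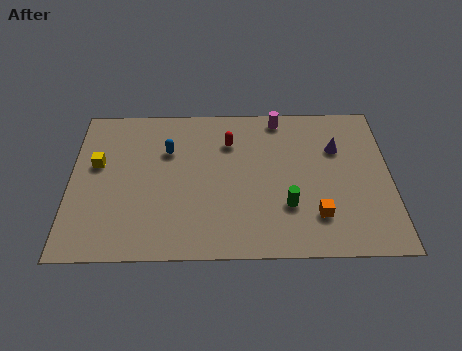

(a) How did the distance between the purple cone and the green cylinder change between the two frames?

-0.3

The distance was about 4.5 in the first image and 4.2 in the second, so they moved 0.3 units closer together.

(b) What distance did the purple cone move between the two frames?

2.7

The purple cone moved from about (9.6, 5.4) to (12.1, 6.4), a distance of √(2.5² + 1.0²) ≈ 2.7.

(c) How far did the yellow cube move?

2.1

From (2.8, 6.9) to (1.2, 5.6), the yellow cube covered √(1.6² + 1.3²) ≈ 2.1 units.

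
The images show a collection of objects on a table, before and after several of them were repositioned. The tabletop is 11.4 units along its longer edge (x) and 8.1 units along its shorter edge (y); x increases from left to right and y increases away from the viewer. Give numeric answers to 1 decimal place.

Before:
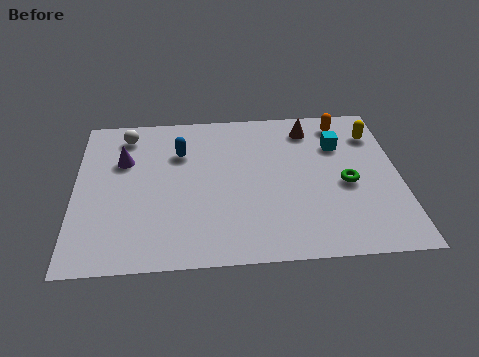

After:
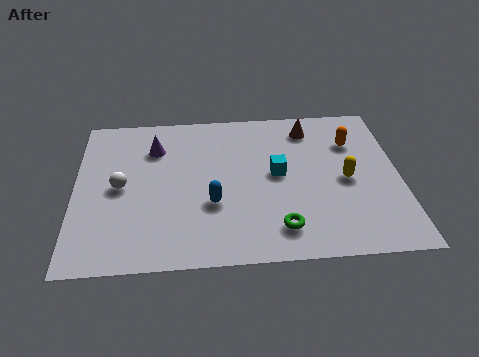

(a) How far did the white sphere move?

2.8

From (1.8, 6.8) to (1.6, 4.0), the white sphere covered √(0.2² + 2.8²) ≈ 2.8 units.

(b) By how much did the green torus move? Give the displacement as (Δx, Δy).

(-2.4, -2.1)

The green torus started near (9.5, 3.6) and ended near (7.1, 1.5).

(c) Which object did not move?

the brown cone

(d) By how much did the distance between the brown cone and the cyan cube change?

+1.3

They were about 1.4 units apart before and 2.7 after — 1.3 units further apart.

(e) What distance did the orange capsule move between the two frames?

1.1

From (9.5, 6.9) to (9.8, 5.8), the orange capsule covered √(0.3² + 1.1²) ≈ 1.1 units.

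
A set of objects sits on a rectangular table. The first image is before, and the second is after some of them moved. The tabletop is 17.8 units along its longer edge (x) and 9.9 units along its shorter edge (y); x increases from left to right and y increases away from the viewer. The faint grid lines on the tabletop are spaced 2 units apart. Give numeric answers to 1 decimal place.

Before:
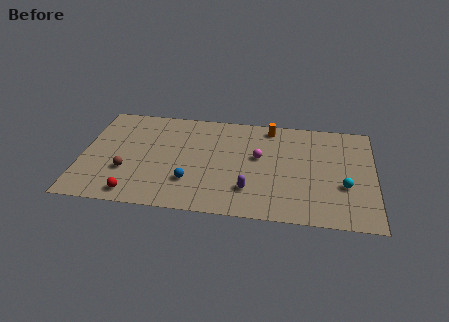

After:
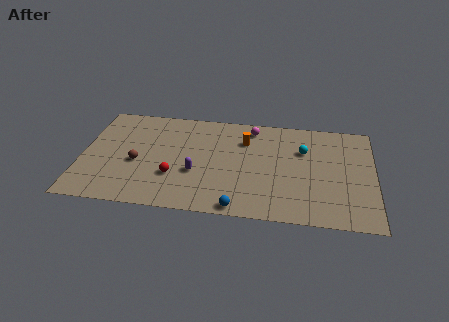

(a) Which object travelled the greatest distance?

the cyan sphere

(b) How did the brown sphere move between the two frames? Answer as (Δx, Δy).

(0.6, 0.9)

The brown sphere was at about (2.8, 3.3) and moved to about (3.4, 4.2).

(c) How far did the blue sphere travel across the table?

3.6

The blue sphere moved from about (6.7, 2.8) to (9.7, 0.8), a distance of √(3.0² + 2.0²) ≈ 3.6.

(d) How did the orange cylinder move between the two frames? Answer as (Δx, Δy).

(-1.5, -1.5)

From the two frames, the orange cylinder sits at roughly (11.4, 8.7) before and (9.9, 7.2) after.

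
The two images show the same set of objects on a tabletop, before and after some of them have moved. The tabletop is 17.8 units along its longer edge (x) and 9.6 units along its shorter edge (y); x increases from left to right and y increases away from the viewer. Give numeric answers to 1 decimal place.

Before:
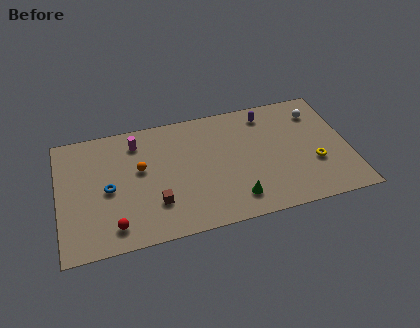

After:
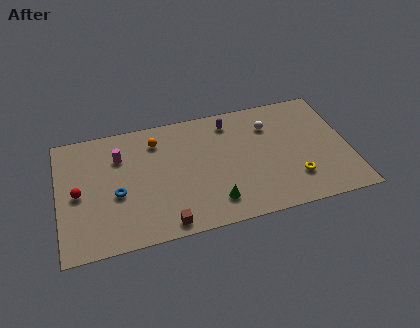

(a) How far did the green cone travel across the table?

1.3

From (10.6, 1.8) to (9.3, 1.9), the green cone covered √(1.3² + 0.1²) ≈ 1.3 units.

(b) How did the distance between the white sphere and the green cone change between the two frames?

-1.5

The distance was about 7.9 in the first image and 6.4 in the second, so they moved 1.5 units closer together.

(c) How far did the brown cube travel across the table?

1.8

The brown cube moved from about (5.8, 2.7) to (6.3, 1.0), a distance of √(0.5² + 1.7²) ≈ 1.8.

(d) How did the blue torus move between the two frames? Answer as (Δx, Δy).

(0.5, -0.5)

From the two frames, the blue torus sits at roughly (3.0, 4.5) before and (3.5, 4.0) after.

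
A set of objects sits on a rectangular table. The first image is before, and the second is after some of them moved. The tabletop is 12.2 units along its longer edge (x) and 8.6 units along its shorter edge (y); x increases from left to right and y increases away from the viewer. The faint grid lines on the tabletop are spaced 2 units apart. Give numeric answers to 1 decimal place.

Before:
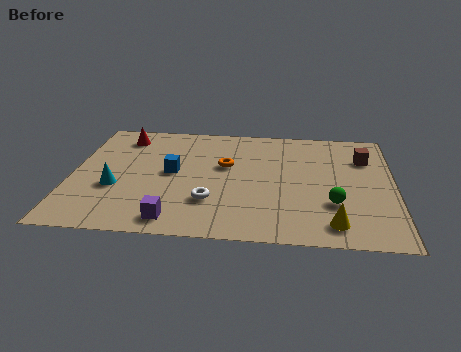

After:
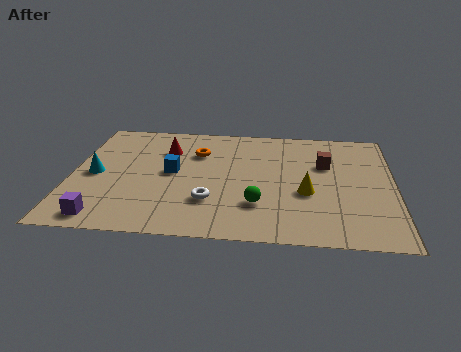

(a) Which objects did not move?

the blue cube and the white torus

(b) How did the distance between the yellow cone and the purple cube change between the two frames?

+2.0

They were about 5.9 units apart before and 7.9 after — 2.0 units further apart.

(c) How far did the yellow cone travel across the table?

2.3

The yellow cone was near (9.9, 1.3) before and (8.9, 3.4) after, so it travelled √(1.0² + 2.1²) ≈ 2.3 units.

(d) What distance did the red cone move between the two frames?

1.9

From (1.8, 7.1) to (3.5, 6.2), the red cone covered √(1.7² + 0.9²) ≈ 1.9 units.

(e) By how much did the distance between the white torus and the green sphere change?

-2.8

They were about 4.6 units apart before and 1.8 after — 2.8 units closer together.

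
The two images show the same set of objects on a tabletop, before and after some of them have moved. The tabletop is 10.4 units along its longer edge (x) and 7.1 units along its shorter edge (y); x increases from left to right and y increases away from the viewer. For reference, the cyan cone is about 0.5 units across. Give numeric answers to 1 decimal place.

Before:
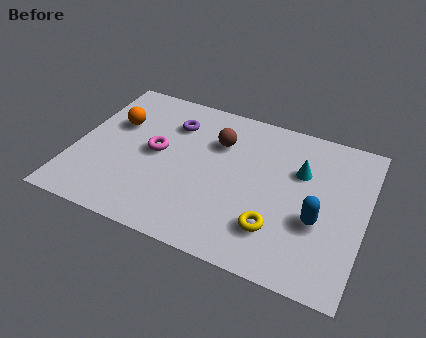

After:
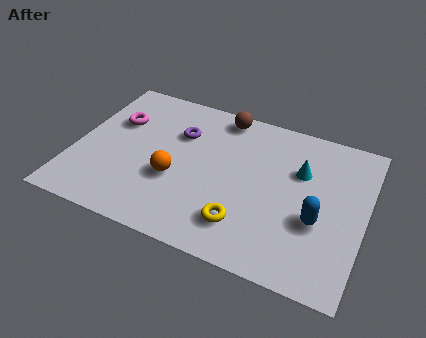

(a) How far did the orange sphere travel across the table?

3.1

The orange sphere moved from about (1.3, 4.6) to (3.7, 2.7), a distance of √(2.4² + 1.9²) ≈ 3.1.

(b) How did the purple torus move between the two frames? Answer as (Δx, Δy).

(0.3, -0.4)

The purple torus started near (3.3, 5.3) and ended near (3.6, 4.9).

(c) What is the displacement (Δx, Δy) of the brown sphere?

(0.0, 1.3)

From the two frames, the brown sphere sits at roughly (5.0, 5.0) before and (5.0, 6.3) after.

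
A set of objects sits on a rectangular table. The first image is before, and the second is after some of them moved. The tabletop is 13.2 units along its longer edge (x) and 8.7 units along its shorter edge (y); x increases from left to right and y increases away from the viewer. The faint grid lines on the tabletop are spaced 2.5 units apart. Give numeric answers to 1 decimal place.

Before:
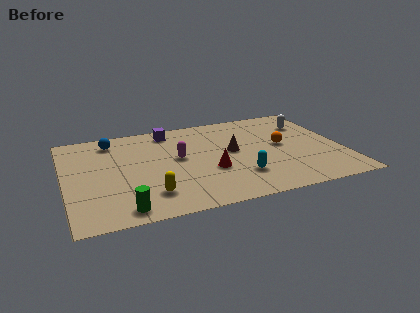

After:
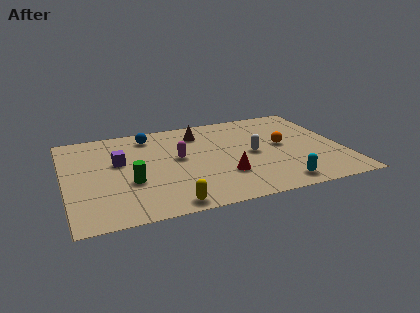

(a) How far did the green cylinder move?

2.3

The green cylinder was near (2.5, 1.0) before and (3.0, 3.2) after, so it travelled √(0.5² + 2.2²) ≈ 2.3 units.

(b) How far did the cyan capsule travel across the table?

2.1

From (8.1, 2.3) to (9.8, 1.1), the cyan capsule covered √(1.7² + 1.2²) ≈ 2.1 units.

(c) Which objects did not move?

the magenta capsule and the orange sphere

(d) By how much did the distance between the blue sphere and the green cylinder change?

-2.0

The distance was about 6.3 in the first image and 4.3 in the second, so they moved 2.0 units closer together.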